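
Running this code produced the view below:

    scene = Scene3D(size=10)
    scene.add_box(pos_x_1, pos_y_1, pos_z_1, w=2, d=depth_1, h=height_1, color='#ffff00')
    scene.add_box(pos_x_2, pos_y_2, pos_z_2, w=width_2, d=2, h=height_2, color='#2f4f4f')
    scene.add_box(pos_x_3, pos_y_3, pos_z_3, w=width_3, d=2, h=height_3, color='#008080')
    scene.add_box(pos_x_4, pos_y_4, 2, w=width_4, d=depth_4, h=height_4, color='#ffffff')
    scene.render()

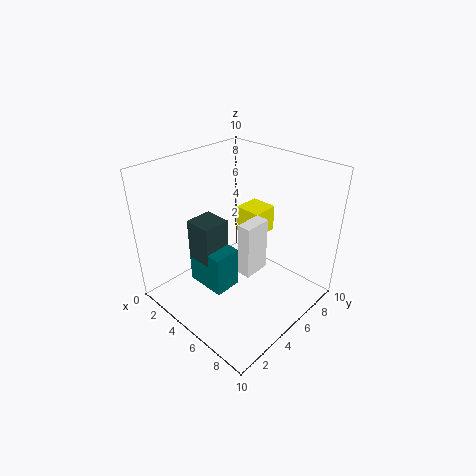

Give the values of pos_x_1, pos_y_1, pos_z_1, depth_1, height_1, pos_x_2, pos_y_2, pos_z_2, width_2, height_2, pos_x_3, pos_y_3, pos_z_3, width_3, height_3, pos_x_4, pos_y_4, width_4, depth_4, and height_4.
pos_x_1 = 3, pos_y_1 = 7, pos_z_1 = 4, depth_1 = 2, height_1 = 2, pos_x_2 = 2, pos_y_2 = 3, pos_z_2 = 3, width_2 = 2, height_2 = 3, pos_x_3 = 2, pos_y_3 = 3, pos_z_3 = 1, width_3 = 3, height_3 = 3, pos_x_4 = 5, pos_y_4 = 5, width_4 = 1, depth_4 = 2, height_4 = 4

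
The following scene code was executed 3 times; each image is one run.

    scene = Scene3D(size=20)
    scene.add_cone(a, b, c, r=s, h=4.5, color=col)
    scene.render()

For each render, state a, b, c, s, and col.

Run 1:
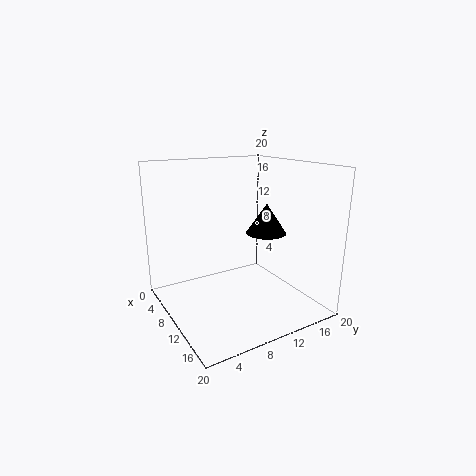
a = 9; b = 15.5; c = 9.5; s = 3; col = 'black'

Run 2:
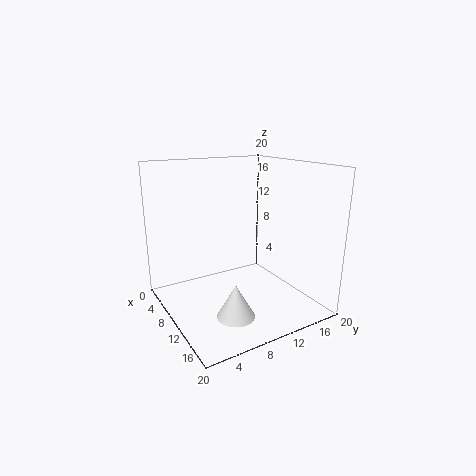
a = 14.5; b = 7; c = 1; s = 2.5; col = 'white'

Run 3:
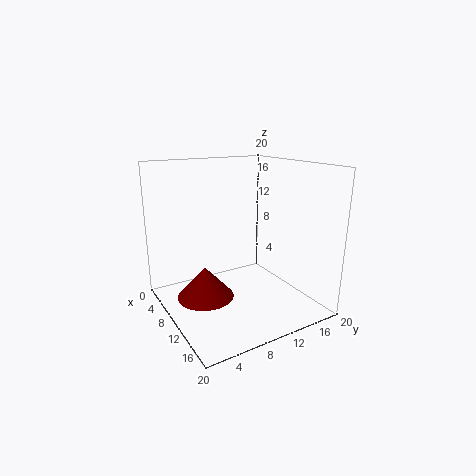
a = 8.5; b = 5.5; c = 1.5; s = 4; col = 'maroon'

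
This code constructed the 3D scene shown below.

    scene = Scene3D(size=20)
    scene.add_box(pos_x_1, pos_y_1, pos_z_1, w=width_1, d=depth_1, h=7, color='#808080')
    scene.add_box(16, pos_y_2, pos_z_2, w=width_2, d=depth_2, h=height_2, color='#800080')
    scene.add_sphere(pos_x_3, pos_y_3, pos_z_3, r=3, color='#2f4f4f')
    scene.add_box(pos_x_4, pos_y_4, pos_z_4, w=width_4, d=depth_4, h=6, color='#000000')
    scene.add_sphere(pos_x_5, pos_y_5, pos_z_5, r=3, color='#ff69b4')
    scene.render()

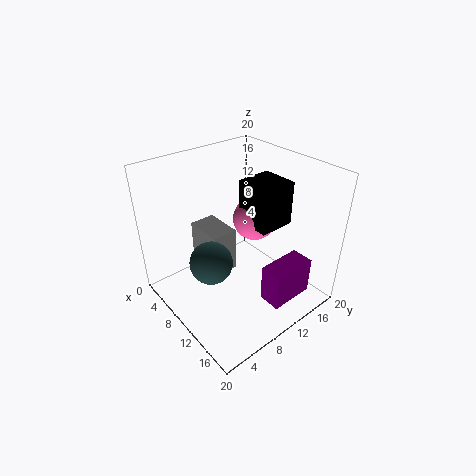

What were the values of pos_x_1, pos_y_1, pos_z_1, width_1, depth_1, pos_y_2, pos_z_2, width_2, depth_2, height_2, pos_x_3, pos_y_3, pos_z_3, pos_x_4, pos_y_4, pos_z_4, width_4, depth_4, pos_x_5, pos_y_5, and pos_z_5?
pos_x_1 = 1; pos_y_1 = 8; pos_z_1 = 2; width_1 = 6; depth_1 = 4; pos_y_2 = 9; pos_z_2 = 4; width_2 = 3; depth_2 = 6; height_2 = 5; pos_x_3 = 9; pos_y_3 = 6; pos_z_3 = 7; pos_x_4 = 9; pos_y_4 = 11; pos_z_4 = 12; width_4 = 5; depth_4 = 5; pos_x_5 = 10; pos_y_5 = 13; pos_z_5 = 12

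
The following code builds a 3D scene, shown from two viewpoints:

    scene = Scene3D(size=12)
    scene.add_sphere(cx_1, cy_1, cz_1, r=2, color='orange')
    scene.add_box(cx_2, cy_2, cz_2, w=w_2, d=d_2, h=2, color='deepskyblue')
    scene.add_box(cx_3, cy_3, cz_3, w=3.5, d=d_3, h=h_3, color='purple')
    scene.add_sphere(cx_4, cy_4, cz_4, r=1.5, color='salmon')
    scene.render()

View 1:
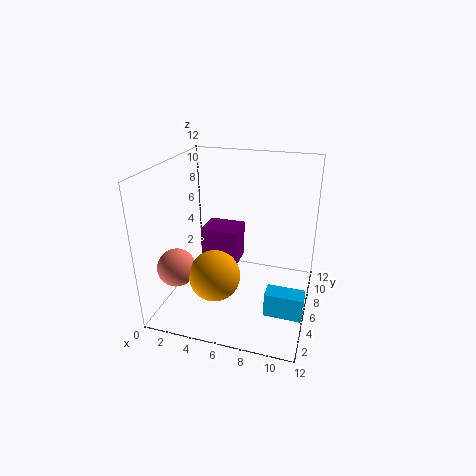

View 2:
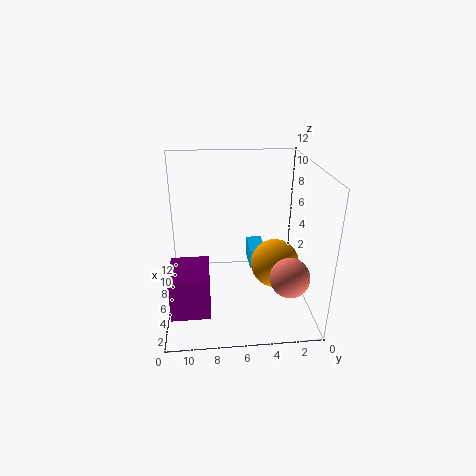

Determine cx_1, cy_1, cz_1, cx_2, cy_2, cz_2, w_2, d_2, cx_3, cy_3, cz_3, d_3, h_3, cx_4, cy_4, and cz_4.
cx_1 = 5
cy_1 = 3
cz_1 = 4
cx_2 = 9
cy_2 = 3
cz_2 = 1
w_2 = 3
d_2 = 1.5
cx_3 = 1.5
cy_3 = 8.5
cz_3 = 1.5
d_3 = 3
h_3 = 3.5
cx_4 = 2
cy_4 = 2.5
cz_4 = 4.5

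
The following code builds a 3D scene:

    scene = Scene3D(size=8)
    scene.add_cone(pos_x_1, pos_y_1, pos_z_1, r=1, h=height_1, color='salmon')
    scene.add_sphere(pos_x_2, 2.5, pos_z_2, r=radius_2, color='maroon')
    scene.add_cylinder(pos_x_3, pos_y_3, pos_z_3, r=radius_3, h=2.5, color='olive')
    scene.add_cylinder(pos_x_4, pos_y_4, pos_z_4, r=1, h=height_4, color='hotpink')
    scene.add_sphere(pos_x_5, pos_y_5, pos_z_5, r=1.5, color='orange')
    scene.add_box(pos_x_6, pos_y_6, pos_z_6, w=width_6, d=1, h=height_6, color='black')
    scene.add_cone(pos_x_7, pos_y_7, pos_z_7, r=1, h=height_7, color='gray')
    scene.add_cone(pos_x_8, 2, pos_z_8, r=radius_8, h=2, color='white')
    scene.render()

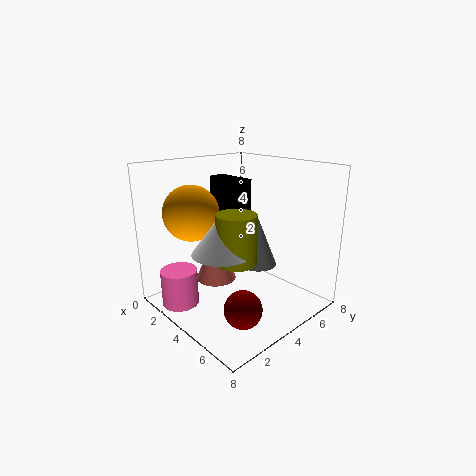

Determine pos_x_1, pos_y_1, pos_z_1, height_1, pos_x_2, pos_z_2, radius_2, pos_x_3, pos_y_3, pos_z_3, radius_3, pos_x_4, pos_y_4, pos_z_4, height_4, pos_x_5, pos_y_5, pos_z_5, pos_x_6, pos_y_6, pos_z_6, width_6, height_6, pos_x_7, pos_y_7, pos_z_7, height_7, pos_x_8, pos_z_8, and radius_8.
pos_x_1 = 4.5; pos_y_1 = 2; pos_z_1 = 2.5; height_1 = 2.5; pos_x_2 = 6; pos_z_2 = 1; radius_2 = 1; pos_x_3 = 5.5; pos_y_3 = 2.5; pos_z_3 = 3.5; radius_3 = 1; pos_x_4 = 2.5; pos_y_4 = 1; pos_z_4 = 0.5; height_4 = 2; pos_x_5 = 2.5; pos_y_5 = 2; pos_z_5 = 5.5; pos_x_6 = 1; pos_y_6 = 4.5; pos_z_6 = 5; width_6 = 2.5; height_6 = 2; pos_x_7 = 5.5; pos_y_7 = 4; pos_z_7 = 3; height_7 = 2.5; pos_x_8 = 5; pos_z_8 = 4; radius_8 = 1.5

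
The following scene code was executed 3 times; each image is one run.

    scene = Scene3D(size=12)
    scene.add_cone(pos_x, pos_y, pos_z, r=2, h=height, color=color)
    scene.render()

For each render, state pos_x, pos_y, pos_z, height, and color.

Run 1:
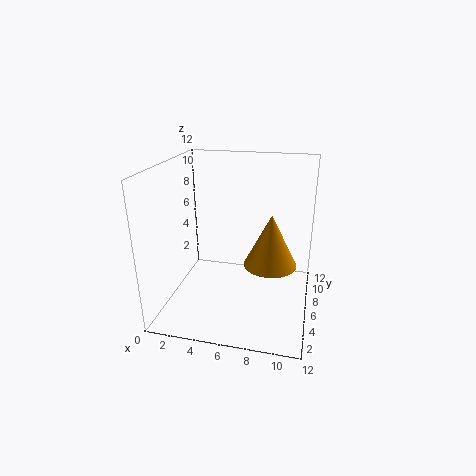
pos_x = 9, pos_y = 4, pos_z = 5, height = 4, color = 'orange'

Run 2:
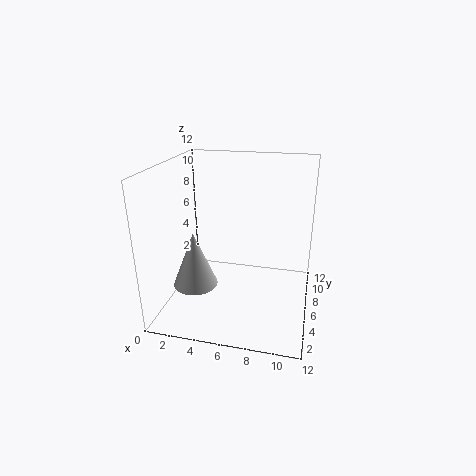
pos_x = 2, pos_y = 6, pos_z = 1, height = 5, color = 'lightgray'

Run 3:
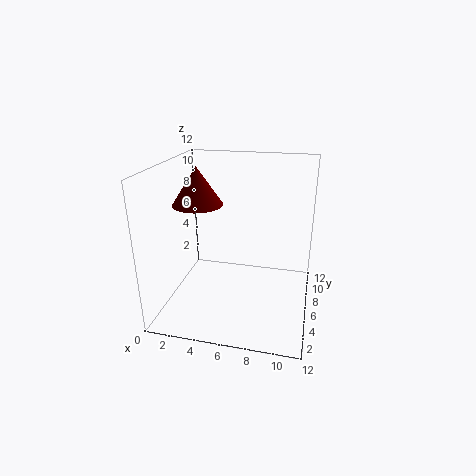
pos_x = 3, pos_y = 5, pos_z = 9, height = 3, color = 'maroon'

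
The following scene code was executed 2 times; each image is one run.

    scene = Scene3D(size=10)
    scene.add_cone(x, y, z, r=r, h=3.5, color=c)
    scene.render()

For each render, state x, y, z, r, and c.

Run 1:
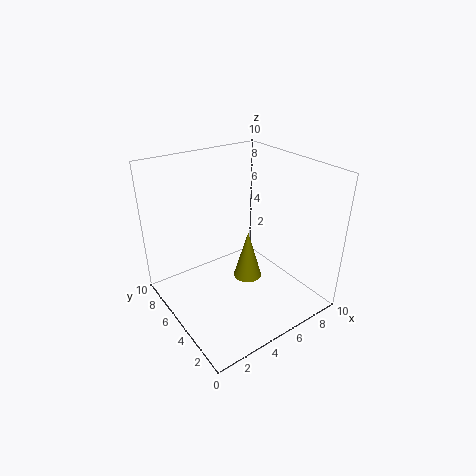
x = 5.5
y = 4.5
z = 2
r = 1
c = 'olive'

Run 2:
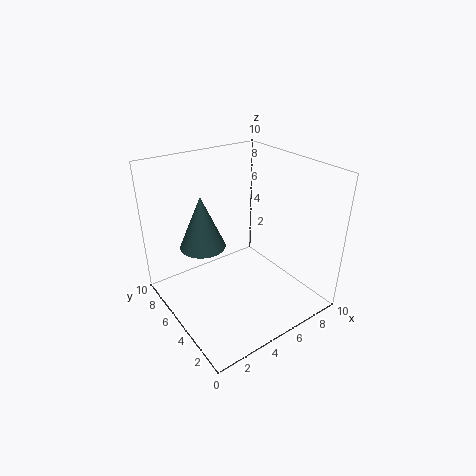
x = 2.5
y = 5.5
z = 5
r = 1.5
c = 'darkslategray'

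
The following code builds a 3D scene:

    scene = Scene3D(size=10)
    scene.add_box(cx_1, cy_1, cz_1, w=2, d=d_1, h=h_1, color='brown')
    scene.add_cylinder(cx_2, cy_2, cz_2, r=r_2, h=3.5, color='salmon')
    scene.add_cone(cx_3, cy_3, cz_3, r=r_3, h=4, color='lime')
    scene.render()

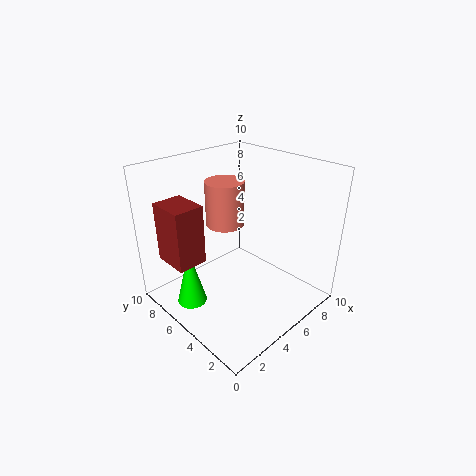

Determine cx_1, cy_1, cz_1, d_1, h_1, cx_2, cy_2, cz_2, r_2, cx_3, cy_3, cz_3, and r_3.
cx_1 = 0.5
cy_1 = 5.5
cz_1 = 4
d_1 = 2.5
h_1 = 4
cx_2 = 6.5
cy_2 = 8
cz_2 = 4.5
r_2 = 1.5
cx_3 = 1.5
cy_3 = 6
cz_3 = 1
r_3 = 1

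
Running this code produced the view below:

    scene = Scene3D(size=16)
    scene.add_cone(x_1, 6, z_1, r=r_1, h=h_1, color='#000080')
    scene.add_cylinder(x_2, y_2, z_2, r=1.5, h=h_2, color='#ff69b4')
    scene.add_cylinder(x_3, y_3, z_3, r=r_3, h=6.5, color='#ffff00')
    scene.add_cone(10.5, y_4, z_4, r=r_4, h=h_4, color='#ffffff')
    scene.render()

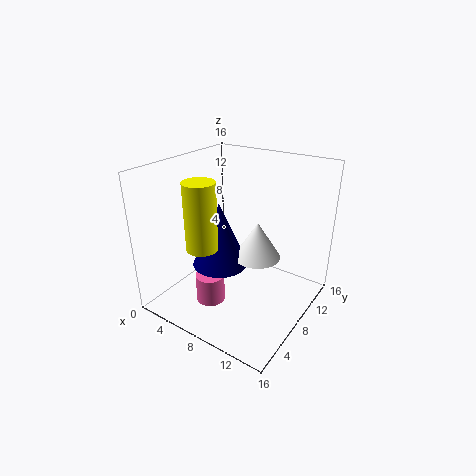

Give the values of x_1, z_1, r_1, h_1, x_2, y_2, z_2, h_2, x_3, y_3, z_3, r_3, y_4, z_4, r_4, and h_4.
x_1 = 7
z_1 = 5.5
r_1 = 3
h_1 = 7
x_2 = 7.5
y_2 = 3.5
z_2 = 2.5
h_2 = 3
x_3 = 8
y_3 = 2
z_3 = 9.5
r_3 = 1.5
y_4 = 8
z_4 = 6.5
r_4 = 2.5
h_4 = 4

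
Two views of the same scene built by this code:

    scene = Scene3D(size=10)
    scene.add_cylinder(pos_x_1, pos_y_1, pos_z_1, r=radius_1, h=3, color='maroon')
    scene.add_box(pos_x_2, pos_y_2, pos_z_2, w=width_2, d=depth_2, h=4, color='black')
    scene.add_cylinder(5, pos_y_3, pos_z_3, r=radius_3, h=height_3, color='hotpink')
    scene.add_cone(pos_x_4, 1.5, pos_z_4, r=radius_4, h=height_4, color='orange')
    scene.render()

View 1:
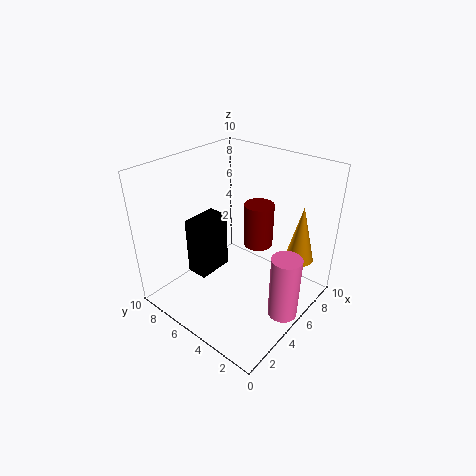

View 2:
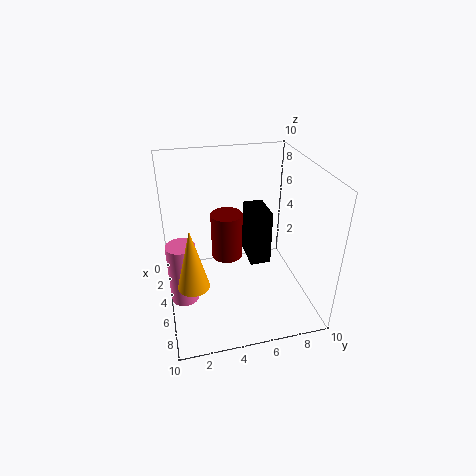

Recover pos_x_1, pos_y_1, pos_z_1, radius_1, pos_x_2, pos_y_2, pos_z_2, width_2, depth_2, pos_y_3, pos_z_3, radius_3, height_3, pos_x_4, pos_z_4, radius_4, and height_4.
pos_x_1 = 6; pos_y_1 = 4; pos_z_1 = 4.5; radius_1 = 1; pos_x_2 = 2.5; pos_y_2 = 6; pos_z_2 = 2.5; width_2 = 2.5; depth_2 = 1.5; pos_y_3 = 1; pos_z_3 = 0.5; radius_3 = 1; height_3 = 4.5; pos_x_4 = 7.5; pos_z_4 = 3.5; radius_4 = 1; height_4 = 4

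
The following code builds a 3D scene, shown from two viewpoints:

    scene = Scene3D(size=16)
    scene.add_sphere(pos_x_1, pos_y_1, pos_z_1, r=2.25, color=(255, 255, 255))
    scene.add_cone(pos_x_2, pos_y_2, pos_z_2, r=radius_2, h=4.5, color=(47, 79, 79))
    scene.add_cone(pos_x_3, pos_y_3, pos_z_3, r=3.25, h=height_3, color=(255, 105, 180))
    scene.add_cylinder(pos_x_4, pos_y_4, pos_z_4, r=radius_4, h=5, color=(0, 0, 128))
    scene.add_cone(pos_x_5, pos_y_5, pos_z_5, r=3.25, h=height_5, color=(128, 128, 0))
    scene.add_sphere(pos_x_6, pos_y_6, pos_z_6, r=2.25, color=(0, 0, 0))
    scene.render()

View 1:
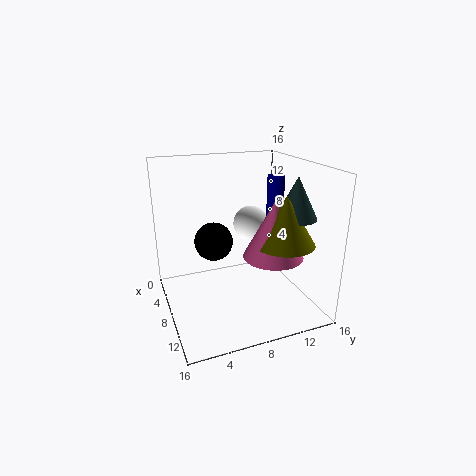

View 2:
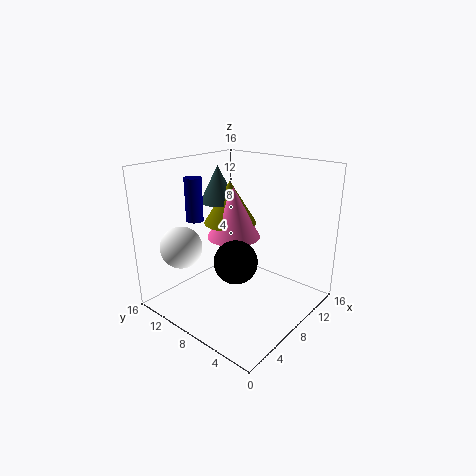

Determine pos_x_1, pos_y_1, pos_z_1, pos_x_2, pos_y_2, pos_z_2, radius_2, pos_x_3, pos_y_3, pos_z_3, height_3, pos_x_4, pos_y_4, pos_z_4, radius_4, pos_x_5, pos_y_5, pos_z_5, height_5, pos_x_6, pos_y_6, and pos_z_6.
pos_x_1 = 3, pos_y_1 = 11.75, pos_z_1 = 7.5, pos_x_2 = 10.75, pos_y_2 = 13.5, pos_z_2 = 10.5, radius_2 = 2.25, pos_x_3 = 10.75, pos_y_3 = 11, pos_z_3 = 6.5, height_3 = 6.25, pos_x_4 = 6.5, pos_y_4 = 13.25, pos_z_4 = 9.25, radius_4 = 1, pos_x_5 = 11.25, pos_y_5 = 12, pos_z_5 = 8, height_5 = 5.25, pos_x_6 = 5.25, pos_y_6 = 6, pos_z_6 = 6.75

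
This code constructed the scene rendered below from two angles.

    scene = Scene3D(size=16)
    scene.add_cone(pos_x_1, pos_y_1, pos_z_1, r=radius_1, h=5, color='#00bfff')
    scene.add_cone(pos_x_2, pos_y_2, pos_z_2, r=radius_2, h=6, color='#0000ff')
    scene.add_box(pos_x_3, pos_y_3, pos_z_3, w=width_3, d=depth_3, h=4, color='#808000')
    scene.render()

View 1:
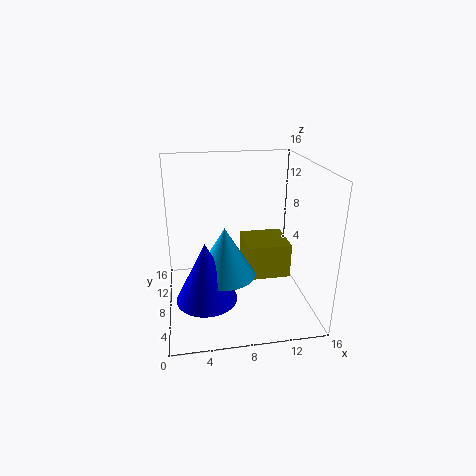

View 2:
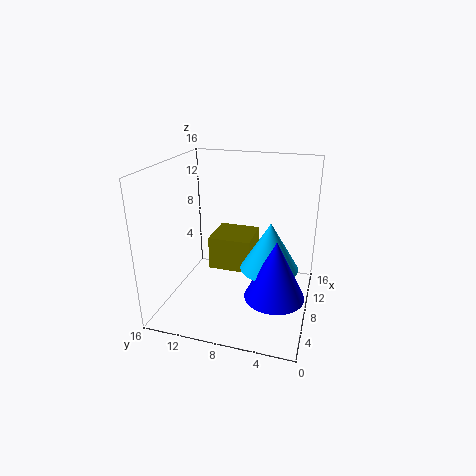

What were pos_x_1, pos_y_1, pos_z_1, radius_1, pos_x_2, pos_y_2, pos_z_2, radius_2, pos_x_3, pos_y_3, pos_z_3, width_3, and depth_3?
pos_x_1 = 6; pos_y_1 = 4; pos_z_1 = 6; radius_1 = 3; pos_x_2 = 4; pos_y_2 = 3; pos_z_2 = 4; radius_2 = 3; pos_x_3 = 9; pos_y_3 = 7; pos_z_3 = 3; width_3 = 5; depth_3 = 5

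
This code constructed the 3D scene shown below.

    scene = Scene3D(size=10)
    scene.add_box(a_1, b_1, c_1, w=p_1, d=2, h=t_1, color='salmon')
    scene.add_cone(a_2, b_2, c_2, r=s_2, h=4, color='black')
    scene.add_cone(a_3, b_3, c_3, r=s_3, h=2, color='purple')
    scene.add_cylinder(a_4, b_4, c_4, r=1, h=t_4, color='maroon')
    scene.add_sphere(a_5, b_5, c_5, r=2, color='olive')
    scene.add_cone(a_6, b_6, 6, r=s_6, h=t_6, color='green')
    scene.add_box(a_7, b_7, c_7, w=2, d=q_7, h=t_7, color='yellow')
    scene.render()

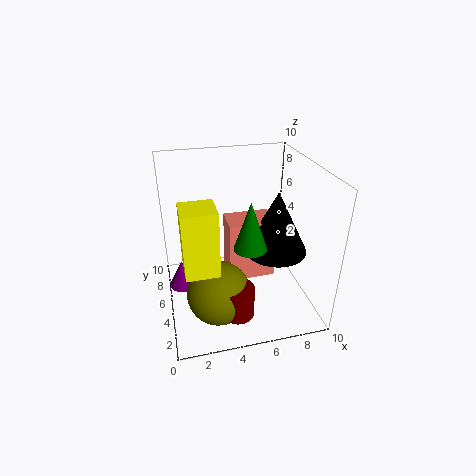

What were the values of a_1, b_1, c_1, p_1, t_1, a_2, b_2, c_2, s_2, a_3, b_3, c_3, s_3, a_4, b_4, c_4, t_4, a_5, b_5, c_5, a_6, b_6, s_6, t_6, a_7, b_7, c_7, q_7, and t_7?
a_1 = 4, b_1 = 3, c_1 = 3, p_1 = 3, t_1 = 4, a_2 = 7, b_2 = 3, c_2 = 5, s_2 = 2, a_3 = 1, b_3 = 6, c_3 = 1, s_3 = 1, a_4 = 4, b_4 = 1, c_4 = 2, t_4 = 2, a_5 = 3, b_5 = 2, c_5 = 3, a_6 = 5, b_6 = 2, s_6 = 1, t_6 = 3, a_7 = 1, b_7 = 1, c_7 = 5, q_7 = 2, t_7 = 4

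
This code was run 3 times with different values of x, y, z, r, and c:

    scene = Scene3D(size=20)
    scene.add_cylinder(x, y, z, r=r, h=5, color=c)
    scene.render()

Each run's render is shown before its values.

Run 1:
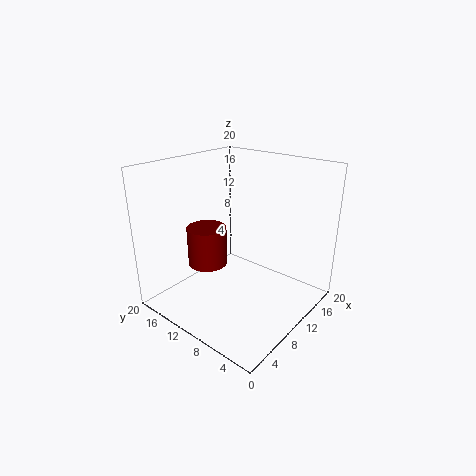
x = 5; y = 11; z = 8; r = 2.5; c = 'maroon'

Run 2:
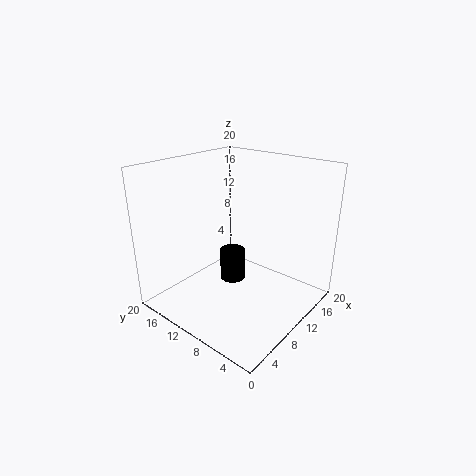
x = 13.5; y = 14; z = 0.5; r = 2; c = 'black'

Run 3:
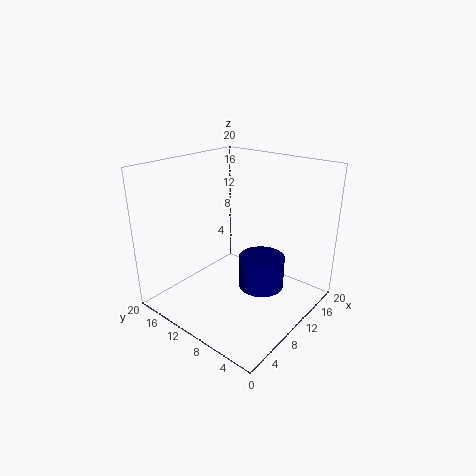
x = 14.5; y = 9; z = 0.5; r = 3.5; c = 'navy'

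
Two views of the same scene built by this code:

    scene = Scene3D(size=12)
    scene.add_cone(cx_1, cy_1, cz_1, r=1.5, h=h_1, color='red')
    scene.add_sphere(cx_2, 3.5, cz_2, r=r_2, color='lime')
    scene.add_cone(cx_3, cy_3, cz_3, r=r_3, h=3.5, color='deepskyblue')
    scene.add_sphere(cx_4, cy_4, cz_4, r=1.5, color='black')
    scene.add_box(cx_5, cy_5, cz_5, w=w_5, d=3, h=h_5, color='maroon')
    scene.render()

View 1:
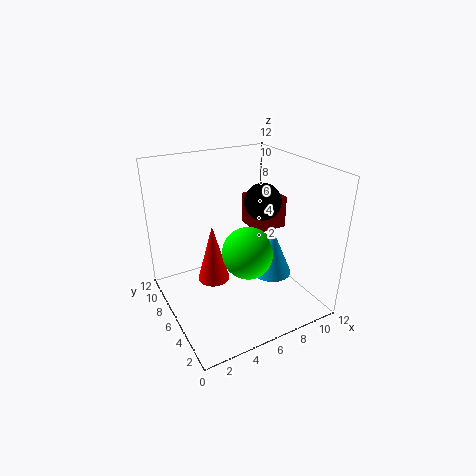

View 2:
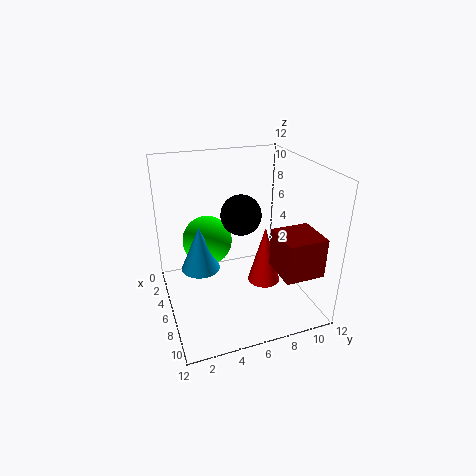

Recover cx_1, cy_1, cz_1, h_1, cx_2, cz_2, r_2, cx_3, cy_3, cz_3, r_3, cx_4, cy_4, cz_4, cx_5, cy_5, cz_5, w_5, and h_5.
cx_1 = 5; cy_1 = 9; cz_1 = 0.5; h_1 = 5.5; cx_2 = 5.5; cz_2 = 6; r_2 = 2; cx_3 = 7; cy_3 = 2.5; cz_3 = 4.5; r_3 = 1.5; cx_4 = 8; cy_4 = 5.5; cz_4 = 9; cx_5 = 9; cy_5 = 7.5; cz_5 = 5; w_5 = 3; h_5 = 3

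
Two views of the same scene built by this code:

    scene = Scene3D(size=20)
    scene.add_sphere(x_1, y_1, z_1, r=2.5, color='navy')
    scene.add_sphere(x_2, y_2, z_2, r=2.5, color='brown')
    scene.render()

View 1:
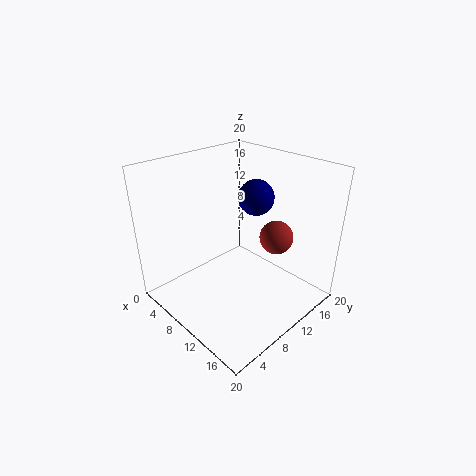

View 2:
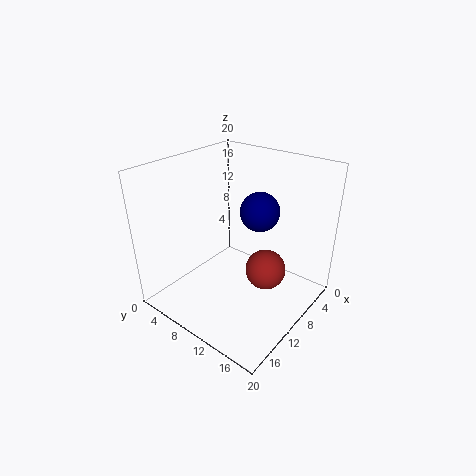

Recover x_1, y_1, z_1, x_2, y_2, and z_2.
x_1 = 10; y_1 = 13.5; z_1 = 15; x_2 = 12; y_2 = 16; z_2 = 8.5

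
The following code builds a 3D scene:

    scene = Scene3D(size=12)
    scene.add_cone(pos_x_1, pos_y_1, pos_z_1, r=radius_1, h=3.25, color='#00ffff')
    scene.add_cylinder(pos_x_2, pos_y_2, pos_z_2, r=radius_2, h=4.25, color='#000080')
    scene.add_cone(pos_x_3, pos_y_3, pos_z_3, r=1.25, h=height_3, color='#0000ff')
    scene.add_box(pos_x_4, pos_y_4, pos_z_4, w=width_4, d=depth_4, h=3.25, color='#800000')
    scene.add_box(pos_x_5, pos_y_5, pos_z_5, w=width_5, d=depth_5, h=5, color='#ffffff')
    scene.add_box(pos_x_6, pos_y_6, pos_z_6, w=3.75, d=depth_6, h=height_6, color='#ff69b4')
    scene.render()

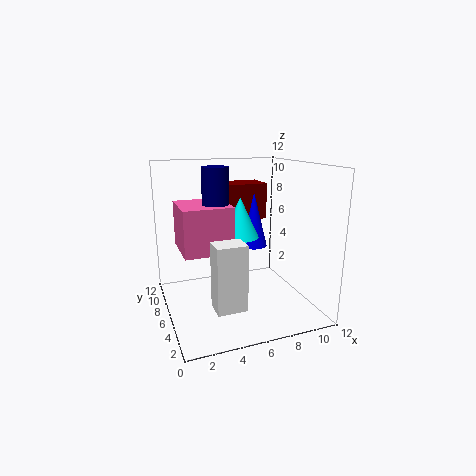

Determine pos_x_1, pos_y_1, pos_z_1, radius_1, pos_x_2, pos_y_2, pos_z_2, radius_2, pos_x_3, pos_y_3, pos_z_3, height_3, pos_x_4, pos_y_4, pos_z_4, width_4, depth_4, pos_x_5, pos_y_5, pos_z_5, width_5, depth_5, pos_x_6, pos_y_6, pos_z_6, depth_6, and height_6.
pos_x_1 = 6; pos_y_1 = 5.5; pos_z_1 = 6.25; radius_1 = 1.5; pos_x_2 = 3.75; pos_y_2 = 4.75; pos_z_2 = 7.75; radius_2 = 1; pos_x_3 = 8.5; pos_y_3 = 8.5; pos_z_3 = 4.25; height_3 = 5; pos_x_4 = 6; pos_y_4 = 8.5; pos_z_4 = 6.75; width_4 = 3.75; depth_4 = 2.75; pos_x_5 = 2.75; pos_y_5 = 1.25; pos_z_5 = 2; width_5 = 2.25; depth_5 = 1.75; pos_x_6 = 1; pos_y_6 = 3.25; pos_z_6 = 5.75; depth_6 = 4; height_6 = 3.5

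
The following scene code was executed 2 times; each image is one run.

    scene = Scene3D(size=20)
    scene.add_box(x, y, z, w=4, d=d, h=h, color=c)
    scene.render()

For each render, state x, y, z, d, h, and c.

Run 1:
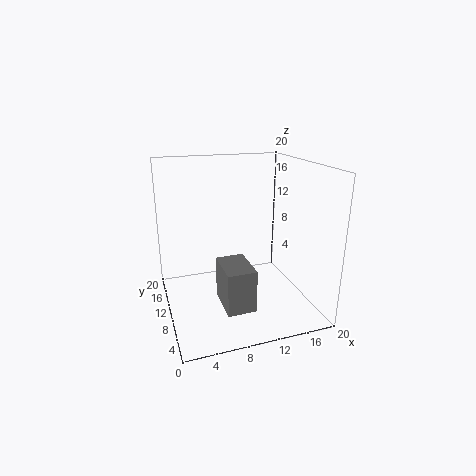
x = 7, y = 5, z = 1, d = 6, h = 6, c = 'gray'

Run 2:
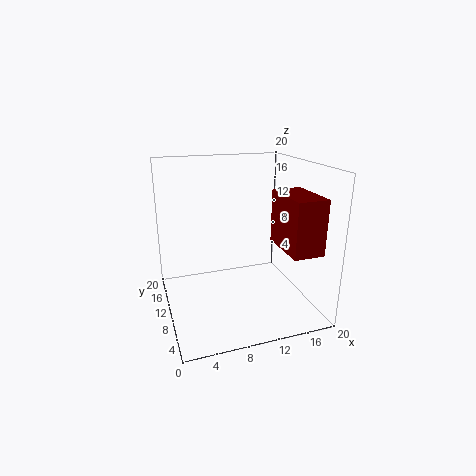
x = 14, y = 1, z = 10, d = 7, h = 7, c = 'maroon'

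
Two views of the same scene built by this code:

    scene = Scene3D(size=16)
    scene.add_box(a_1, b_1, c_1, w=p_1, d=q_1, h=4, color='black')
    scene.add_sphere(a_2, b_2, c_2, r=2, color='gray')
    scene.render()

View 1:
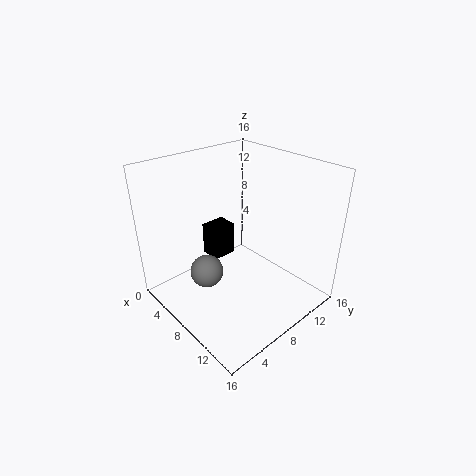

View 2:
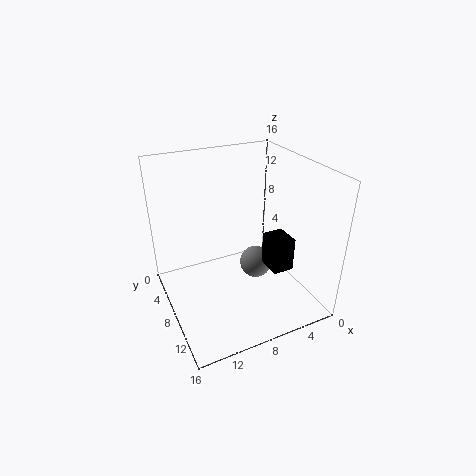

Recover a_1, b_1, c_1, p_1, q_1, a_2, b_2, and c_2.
a_1 = 2; b_1 = 7.5; c_1 = 3.5; p_1 = 2.5; q_1 = 3; a_2 = 4.5; b_2 = 6; c_2 = 2.5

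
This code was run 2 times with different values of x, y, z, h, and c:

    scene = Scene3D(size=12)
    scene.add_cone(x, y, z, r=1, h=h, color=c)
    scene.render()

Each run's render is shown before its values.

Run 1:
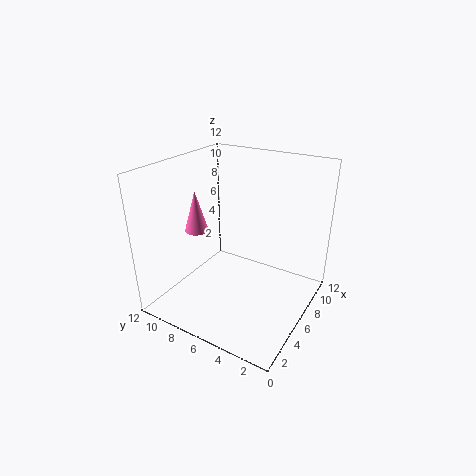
x = 5
y = 9.5
z = 6.25
h = 3.5
c = 'hotpink'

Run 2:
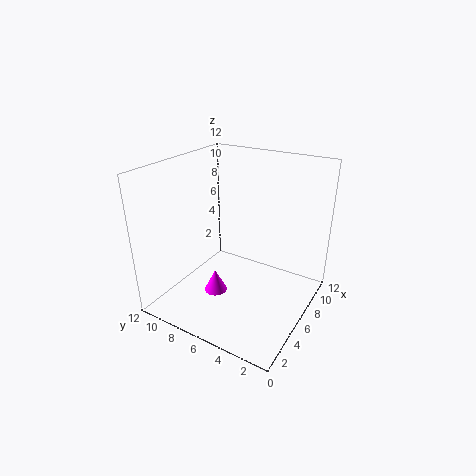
x = 5
y = 7.75
z = 0.75
h = 2
c = 'magenta'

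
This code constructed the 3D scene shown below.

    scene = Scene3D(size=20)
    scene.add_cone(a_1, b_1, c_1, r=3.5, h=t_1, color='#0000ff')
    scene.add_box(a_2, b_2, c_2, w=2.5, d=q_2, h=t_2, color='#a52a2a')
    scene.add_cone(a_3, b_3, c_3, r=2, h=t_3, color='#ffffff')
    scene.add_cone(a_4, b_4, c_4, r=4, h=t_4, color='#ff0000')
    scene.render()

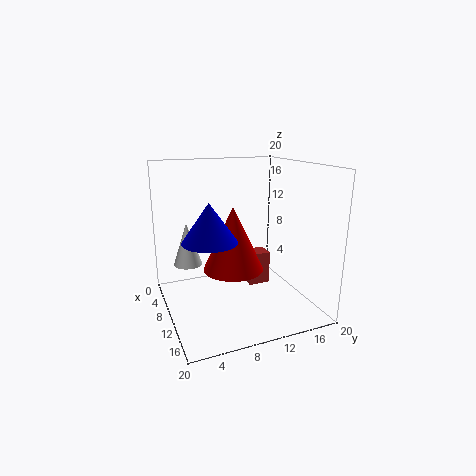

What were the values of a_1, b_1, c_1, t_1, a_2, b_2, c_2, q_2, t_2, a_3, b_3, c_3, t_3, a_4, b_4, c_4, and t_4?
a_1 = 13; b_1 = 5; c_1 = 11; t_1 = 5; a_2 = 9.5; b_2 = 11; c_2 = 3.5; q_2 = 3; t_2 = 4.5; a_3 = 7; b_3 = 3.5; c_3 = 6; t_3 = 6; a_4 = 12; b_4 = 8.5; c_4 = 6.5; t_4 = 8.5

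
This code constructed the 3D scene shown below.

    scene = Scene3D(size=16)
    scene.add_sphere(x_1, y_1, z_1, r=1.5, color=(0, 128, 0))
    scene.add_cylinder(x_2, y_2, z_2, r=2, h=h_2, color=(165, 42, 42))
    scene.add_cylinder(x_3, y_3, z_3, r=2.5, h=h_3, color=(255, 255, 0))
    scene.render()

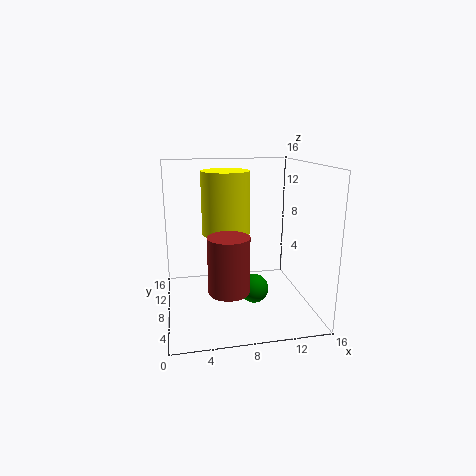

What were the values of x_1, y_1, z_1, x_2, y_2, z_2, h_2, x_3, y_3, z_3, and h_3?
x_1 = 9
y_1 = 4.5
z_1 = 3.5
x_2 = 6
y_2 = 2.5
z_2 = 4.5
h_2 = 5.5
x_3 = 6.5
y_3 = 7
z_3 = 9
h_3 = 6.5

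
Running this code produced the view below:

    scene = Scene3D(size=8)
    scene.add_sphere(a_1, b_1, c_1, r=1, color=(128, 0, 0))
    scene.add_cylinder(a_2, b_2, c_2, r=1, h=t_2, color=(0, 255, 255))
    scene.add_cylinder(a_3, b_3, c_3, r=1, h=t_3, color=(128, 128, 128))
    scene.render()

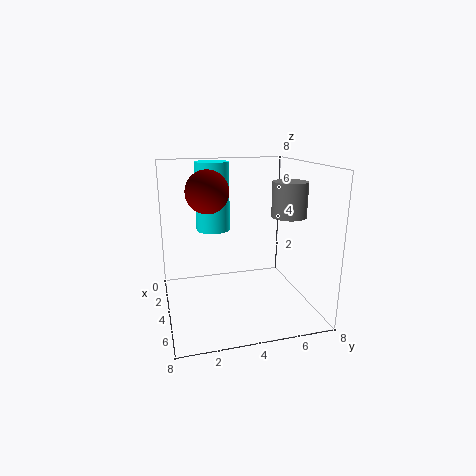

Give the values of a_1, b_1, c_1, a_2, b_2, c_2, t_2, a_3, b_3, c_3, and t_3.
a_1 = 6; b_1 = 2; c_1 = 7; a_2 = 2; b_2 = 3; c_2 = 4; t_2 = 4; a_3 = 4; b_3 = 7; c_3 = 5; t_3 = 2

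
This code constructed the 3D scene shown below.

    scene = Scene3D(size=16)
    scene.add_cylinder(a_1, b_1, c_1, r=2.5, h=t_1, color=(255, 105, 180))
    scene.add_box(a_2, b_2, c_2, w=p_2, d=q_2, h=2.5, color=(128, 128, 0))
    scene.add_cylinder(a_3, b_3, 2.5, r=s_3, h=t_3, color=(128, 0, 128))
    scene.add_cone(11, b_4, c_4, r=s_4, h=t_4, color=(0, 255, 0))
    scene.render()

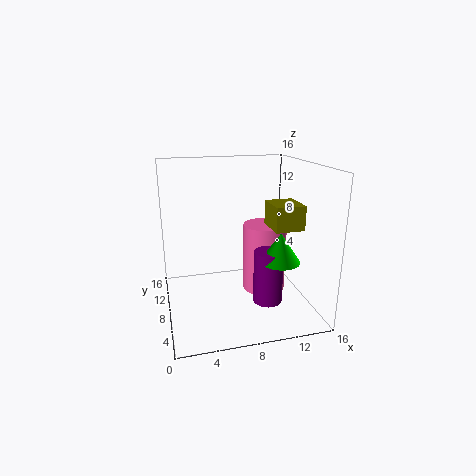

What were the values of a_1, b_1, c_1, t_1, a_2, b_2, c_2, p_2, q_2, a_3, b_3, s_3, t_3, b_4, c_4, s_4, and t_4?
a_1 = 11.5; b_1 = 9; c_1 = 1; t_1 = 8; a_2 = 10.5; b_2 = 3; c_2 = 10; p_2 = 3; q_2 = 3.5; a_3 = 10; b_3 = 3.5; s_3 = 1.5; t_3 = 5.5; b_4 = 3; c_4 = 7; s_4 = 2; t_4 = 3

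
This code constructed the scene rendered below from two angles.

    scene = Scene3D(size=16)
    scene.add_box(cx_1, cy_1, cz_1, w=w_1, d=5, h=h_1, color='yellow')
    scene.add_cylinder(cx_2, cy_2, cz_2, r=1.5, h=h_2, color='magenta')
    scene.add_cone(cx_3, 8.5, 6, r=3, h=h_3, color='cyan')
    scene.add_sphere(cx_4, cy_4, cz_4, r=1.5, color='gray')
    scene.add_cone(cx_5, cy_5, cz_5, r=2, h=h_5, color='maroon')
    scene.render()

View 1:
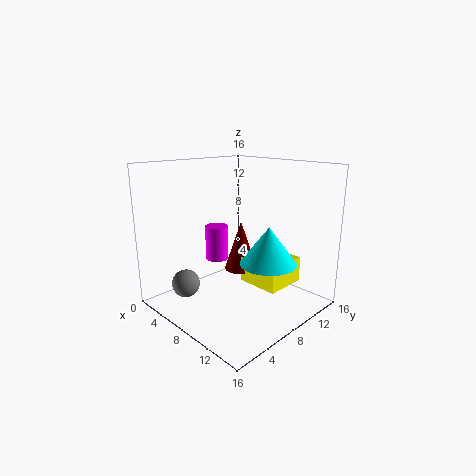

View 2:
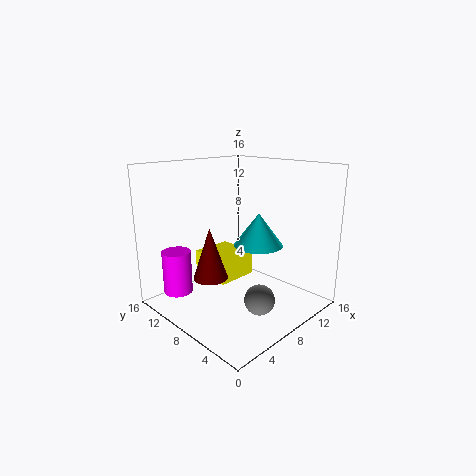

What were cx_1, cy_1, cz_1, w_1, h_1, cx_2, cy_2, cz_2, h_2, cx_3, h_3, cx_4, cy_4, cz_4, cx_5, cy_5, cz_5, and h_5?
cx_1 = 7; cy_1 = 9.5; cz_1 = 2; w_1 = 5; h_1 = 3; cx_2 = 1.5; cy_2 = 10.5; cz_2 = 3; h_2 = 4.5; cx_3 = 12; h_3 = 4; cx_4 = 5.5; cy_4 = 2.5; cz_4 = 3.5; cx_5 = 6; cy_5 = 10.5; cz_5 = 3; h_5 = 6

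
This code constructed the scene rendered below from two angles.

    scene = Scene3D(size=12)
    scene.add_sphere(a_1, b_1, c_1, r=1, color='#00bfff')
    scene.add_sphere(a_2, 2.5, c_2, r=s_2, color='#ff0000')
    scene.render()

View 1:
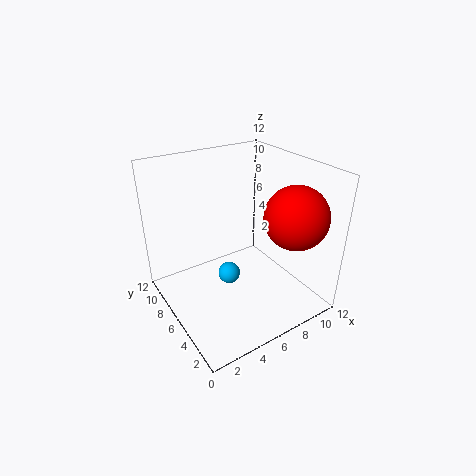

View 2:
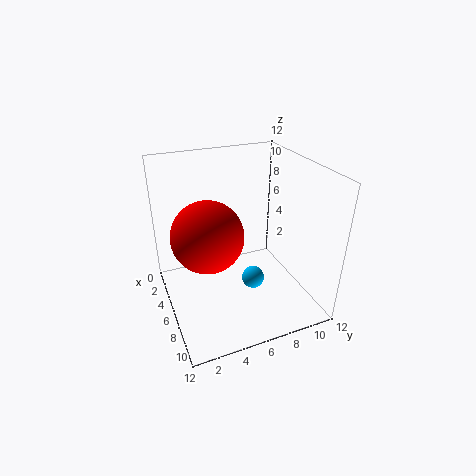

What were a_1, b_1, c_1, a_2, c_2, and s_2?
a_1 = 6; b_1 = 7.5; c_1 = 1.5; a_2 = 9; c_2 = 8.5; s_2 = 2.5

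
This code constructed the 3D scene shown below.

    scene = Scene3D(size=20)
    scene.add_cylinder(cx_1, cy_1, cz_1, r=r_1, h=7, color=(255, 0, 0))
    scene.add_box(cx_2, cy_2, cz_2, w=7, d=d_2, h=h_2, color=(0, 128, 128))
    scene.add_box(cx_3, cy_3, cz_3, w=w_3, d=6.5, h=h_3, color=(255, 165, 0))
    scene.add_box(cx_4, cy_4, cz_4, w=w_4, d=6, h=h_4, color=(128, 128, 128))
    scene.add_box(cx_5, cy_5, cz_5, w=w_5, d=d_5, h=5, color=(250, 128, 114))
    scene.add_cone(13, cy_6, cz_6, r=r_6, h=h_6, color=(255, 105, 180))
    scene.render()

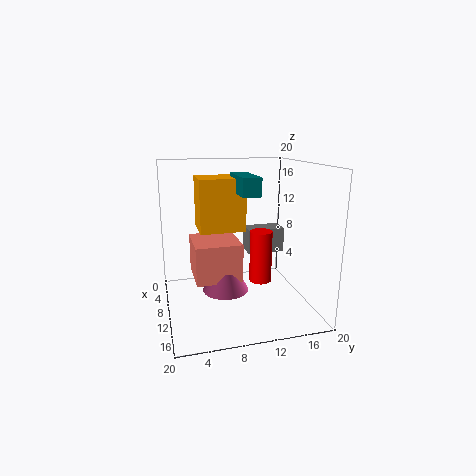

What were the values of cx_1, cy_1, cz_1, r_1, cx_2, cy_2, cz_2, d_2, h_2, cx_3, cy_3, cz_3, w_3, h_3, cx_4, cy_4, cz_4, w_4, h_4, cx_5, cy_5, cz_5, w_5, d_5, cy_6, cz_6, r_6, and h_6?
cx_1 = 12.5; cy_1 = 12.5; cz_1 = 4.5; r_1 = 1.5; cx_2 = 5.5; cy_2 = 10; cz_2 = 16; d_2 = 2.5; h_2 = 2.5; cx_3 = 3.5; cy_3 = 5; cz_3 = 10.5; w_3 = 5.5; h_3 = 7.5; cx_4 = 0.5; cy_4 = 13.5; cz_4 = 5; w_4 = 3.5; h_4 = 4; cx_5 = 8; cy_5 = 3.5; cz_5 = 5.5; w_5 = 6.5; d_5 = 6; cy_6 = 7.5; cz_6 = 4; r_6 = 3; h_6 = 5.5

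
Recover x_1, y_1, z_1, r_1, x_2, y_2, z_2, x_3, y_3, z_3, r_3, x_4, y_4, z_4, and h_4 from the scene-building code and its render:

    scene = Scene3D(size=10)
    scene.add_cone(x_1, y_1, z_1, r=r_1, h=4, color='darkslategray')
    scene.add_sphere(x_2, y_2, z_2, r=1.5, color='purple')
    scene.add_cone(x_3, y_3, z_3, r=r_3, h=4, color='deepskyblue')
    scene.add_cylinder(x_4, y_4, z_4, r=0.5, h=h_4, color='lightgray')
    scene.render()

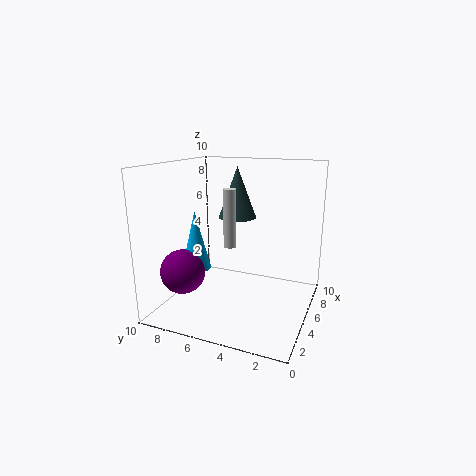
x_1 = 8.5
y_1 = 6.5
z_1 = 5.5
r_1 = 1.5
x_2 = 2.5
y_2 = 8
z_2 = 3
x_3 = 3.5
y_3 = 7.5
z_3 = 3
r_3 = 1
x_4 = 7
y_4 = 6.5
z_4 = 3.5
h_4 = 4.5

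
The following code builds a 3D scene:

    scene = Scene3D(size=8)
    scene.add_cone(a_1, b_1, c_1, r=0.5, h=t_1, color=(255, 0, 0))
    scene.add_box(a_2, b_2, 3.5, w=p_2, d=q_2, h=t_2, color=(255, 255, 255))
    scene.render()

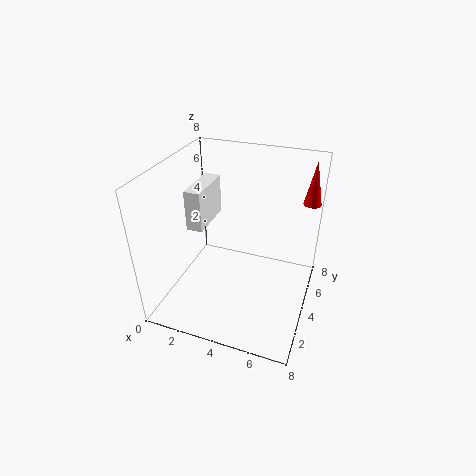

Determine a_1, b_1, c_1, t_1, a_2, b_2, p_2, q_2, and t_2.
a_1 = 7.5
b_1 = 6.5
c_1 = 5.5
t_1 = 2.5
a_2 = 0.5
b_2 = 4.5
p_2 = 1
q_2 = 3
t_2 = 2.5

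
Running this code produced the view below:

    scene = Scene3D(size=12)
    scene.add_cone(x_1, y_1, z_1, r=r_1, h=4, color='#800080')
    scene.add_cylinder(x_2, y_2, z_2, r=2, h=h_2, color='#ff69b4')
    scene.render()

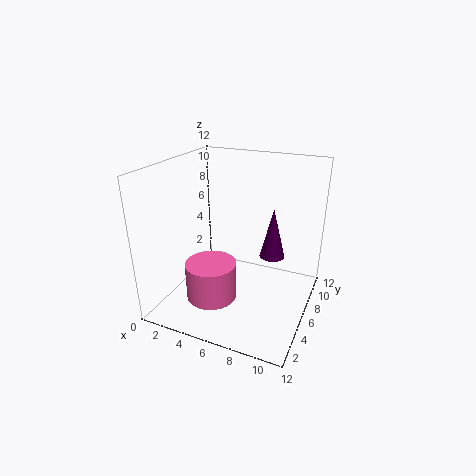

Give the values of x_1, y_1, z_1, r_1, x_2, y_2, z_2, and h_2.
x_1 = 9; y_1 = 6; z_1 = 5; r_1 = 1; x_2 = 5; y_2 = 3; z_2 = 2; h_2 = 3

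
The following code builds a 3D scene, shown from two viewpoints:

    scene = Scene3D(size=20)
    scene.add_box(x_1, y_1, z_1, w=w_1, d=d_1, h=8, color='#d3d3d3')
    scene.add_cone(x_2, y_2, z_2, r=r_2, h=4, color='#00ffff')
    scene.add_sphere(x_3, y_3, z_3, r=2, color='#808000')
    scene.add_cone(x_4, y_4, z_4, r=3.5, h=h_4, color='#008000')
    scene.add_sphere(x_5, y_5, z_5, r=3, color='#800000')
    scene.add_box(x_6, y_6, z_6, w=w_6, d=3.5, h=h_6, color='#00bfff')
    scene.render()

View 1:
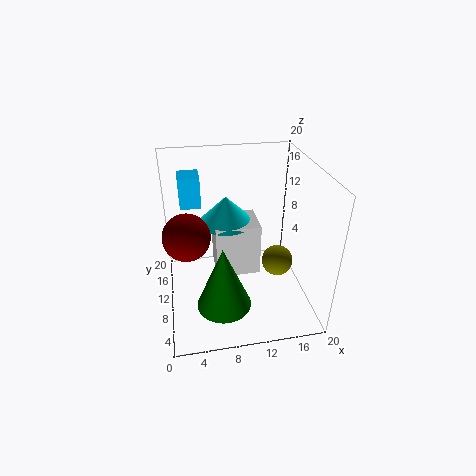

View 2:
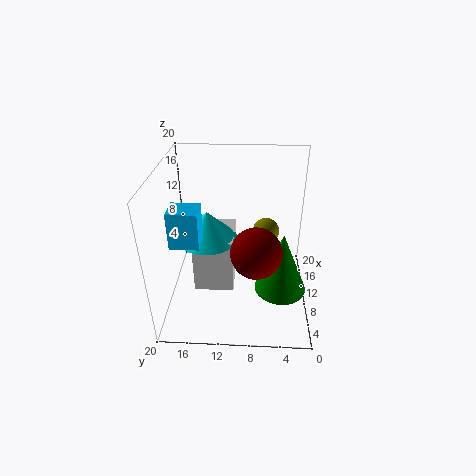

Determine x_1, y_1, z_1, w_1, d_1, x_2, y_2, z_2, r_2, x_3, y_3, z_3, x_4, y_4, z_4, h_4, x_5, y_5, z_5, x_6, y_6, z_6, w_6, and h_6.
x_1 = 7, y_1 = 10.5, z_1 = 3, w_1 = 6.5, d_1 = 5.5, x_2 = 9, y_2 = 14, z_2 = 10.5, r_2 = 4, x_3 = 14.5, y_3 = 6, z_3 = 8.5, x_4 = 7, y_4 = 4, z_4 = 4, h_4 = 8.5, x_5 = 3, y_5 = 7.5, z_5 = 12.5, x_6 = 2.5, y_6 = 14, z_6 = 13, w_6 = 3, h_6 = 4.5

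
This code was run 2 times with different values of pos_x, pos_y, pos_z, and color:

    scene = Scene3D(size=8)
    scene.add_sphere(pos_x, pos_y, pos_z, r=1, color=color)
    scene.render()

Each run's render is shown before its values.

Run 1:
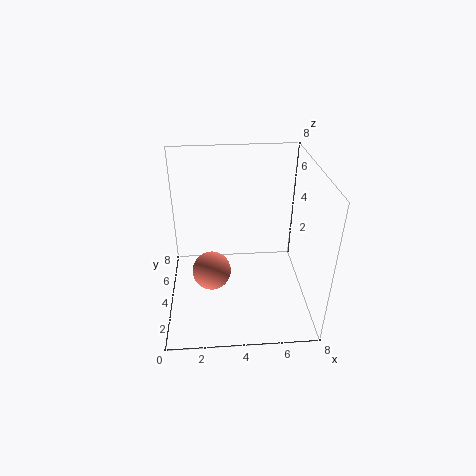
pos_x = 2.5, pos_y = 2.5, pos_z = 3, color = 'salmon'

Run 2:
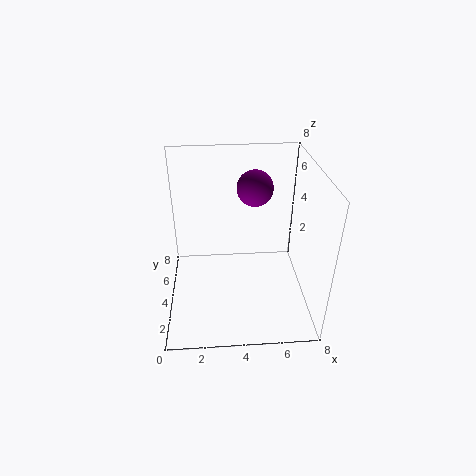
pos_x = 5, pos_y = 5, pos_z = 6.5, color = 'purple'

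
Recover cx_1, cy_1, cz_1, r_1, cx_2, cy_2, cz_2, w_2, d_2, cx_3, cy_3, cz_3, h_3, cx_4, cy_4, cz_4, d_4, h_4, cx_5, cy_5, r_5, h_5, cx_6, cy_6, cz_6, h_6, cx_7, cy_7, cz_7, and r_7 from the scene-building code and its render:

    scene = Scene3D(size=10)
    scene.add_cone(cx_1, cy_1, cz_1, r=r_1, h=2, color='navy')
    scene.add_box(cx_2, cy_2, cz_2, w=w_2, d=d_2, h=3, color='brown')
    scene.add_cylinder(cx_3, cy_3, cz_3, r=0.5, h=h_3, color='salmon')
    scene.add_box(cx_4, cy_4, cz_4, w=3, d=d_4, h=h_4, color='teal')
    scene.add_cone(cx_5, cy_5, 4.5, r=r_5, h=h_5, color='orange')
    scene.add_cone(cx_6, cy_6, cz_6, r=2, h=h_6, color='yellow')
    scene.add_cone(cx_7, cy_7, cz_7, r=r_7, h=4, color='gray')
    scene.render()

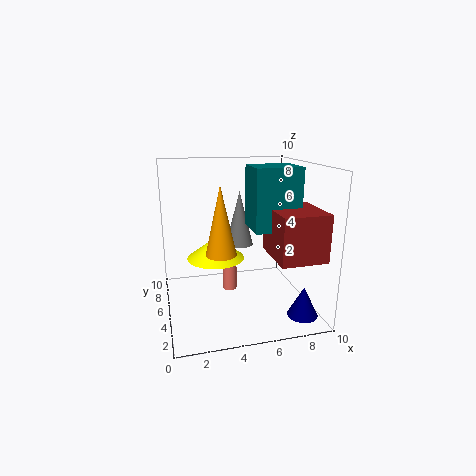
cx_1 = 8.5
cy_1 = 1.5
cz_1 = 0.5
r_1 = 1
cx_2 = 6.5
cy_2 = 0.5
cz_2 = 4.5
w_2 = 3
d_2 = 3.5
cx_3 = 4.5
cy_3 = 5.5
cz_3 = 1
h_3 = 2
cx_4 = 5.5
cy_4 = 2.5
cz_4 = 6
d_4 = 2.5
h_4 = 4
cx_5 = 3.5
cy_5 = 3.5
r_5 = 1
h_5 = 4.5
cx_6 = 3.5
cy_6 = 5.5
cz_6 = 3.5
h_6 = 1.5
cx_7 = 5.5
cy_7 = 6.5
cz_7 = 4
r_7 = 1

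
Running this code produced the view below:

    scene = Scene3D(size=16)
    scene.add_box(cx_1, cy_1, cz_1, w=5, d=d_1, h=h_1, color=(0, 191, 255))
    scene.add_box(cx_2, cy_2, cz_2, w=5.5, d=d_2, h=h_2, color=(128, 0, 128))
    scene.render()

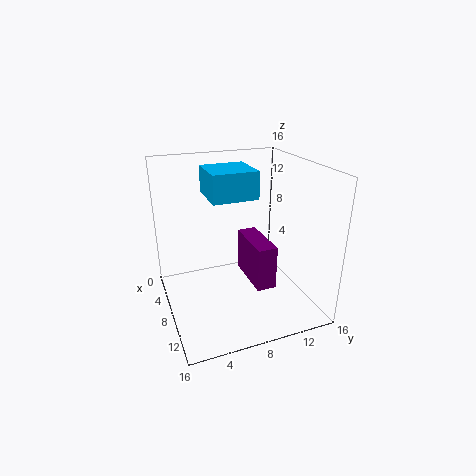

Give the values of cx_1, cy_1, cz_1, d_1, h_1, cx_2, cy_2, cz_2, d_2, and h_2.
cx_1 = 4; cy_1 = 5; cz_1 = 12.5; d_1 = 5; h_1 = 3; cx_2 = 8; cy_2 = 8; cz_2 = 4.5; d_2 = 2; h_2 = 4.5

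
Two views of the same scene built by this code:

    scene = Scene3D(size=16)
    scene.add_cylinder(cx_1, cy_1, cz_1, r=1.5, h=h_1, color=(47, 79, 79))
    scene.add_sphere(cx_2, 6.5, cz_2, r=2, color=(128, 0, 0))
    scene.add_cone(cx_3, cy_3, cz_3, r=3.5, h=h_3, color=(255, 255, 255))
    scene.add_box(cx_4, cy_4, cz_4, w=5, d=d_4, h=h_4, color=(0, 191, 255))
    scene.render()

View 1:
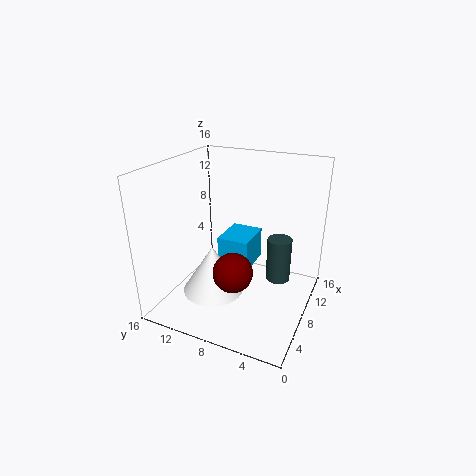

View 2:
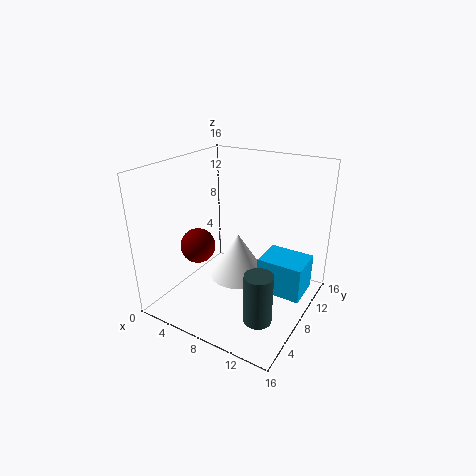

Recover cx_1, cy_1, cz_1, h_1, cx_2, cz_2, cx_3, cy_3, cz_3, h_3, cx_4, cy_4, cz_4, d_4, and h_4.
cx_1 = 12.5
cy_1 = 4.5
cz_1 = 1
h_1 = 5.5
cx_2 = 3.5
cz_2 = 6.5
cx_3 = 6.5
cy_3 = 10.5
cz_3 = 1.5
h_3 = 5.5
cx_4 = 10.5
cy_4 = 8
cz_4 = 2
d_4 = 4
h_4 = 4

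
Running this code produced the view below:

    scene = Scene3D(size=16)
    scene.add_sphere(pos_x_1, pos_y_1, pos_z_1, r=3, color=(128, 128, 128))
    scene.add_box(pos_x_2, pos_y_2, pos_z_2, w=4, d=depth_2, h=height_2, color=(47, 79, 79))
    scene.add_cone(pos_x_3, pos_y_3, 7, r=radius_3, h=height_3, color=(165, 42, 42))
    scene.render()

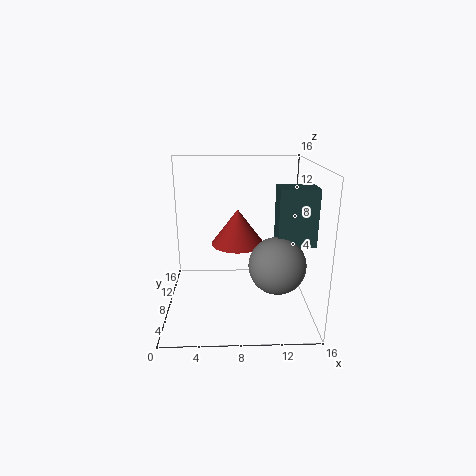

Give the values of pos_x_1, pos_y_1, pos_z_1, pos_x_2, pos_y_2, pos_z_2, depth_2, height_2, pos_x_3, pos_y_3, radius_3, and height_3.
pos_x_1 = 12, pos_y_1 = 5, pos_z_1 = 6, pos_x_2 = 12, pos_y_2 = 5, pos_z_2 = 8, depth_2 = 3, height_2 = 6, pos_x_3 = 8, pos_y_3 = 9, radius_3 = 3, height_3 = 4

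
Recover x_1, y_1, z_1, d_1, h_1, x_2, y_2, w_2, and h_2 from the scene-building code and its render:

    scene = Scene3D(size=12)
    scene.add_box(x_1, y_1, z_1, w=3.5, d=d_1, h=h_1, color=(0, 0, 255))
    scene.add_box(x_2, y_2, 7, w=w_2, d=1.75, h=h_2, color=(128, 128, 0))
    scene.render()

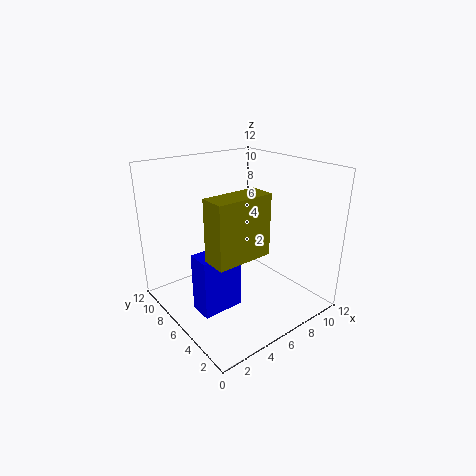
x_1 = 2
y_1 = 5
z_1 = 0.25
d_1 = 2
h_1 = 5
x_2 = 0.75
y_2 = 1
w_2 = 4
h_2 = 4.25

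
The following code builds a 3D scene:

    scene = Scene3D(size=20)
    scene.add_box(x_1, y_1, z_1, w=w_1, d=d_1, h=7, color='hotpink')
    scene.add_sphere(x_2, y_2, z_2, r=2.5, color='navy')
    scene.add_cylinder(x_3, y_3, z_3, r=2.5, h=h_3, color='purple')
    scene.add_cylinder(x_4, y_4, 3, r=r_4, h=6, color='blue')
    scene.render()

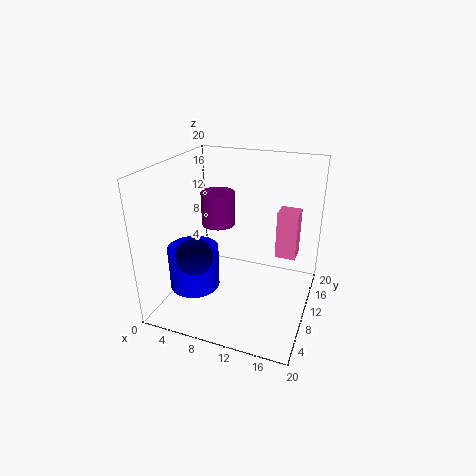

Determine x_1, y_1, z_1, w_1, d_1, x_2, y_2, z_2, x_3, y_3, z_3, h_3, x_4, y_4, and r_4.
x_1 = 14.5
y_1 = 13.5
z_1 = 6
w_1 = 3
d_1 = 3
x_2 = 5.5
y_2 = 5.5
z_2 = 8.5
x_3 = 5.5
y_3 = 13.5
z_3 = 10
h_3 = 5
x_4 = 4.5
y_4 = 7
r_4 = 3.5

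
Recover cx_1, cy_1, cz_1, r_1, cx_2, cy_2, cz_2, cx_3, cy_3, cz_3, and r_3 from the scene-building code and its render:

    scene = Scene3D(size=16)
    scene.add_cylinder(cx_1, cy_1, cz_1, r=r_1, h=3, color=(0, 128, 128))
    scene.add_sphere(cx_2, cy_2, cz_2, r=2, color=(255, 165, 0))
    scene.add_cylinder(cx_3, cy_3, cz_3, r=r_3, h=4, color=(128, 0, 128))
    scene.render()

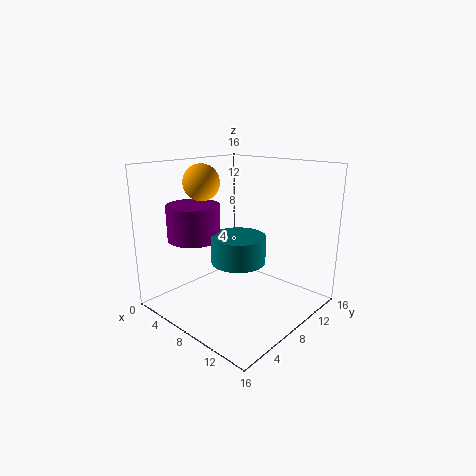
cx_1 = 8.5, cy_1 = 7.5, cz_1 = 5.5, r_1 = 3, cx_2 = 4.5, cy_2 = 6, cz_2 = 14, cx_3 = 3.5, cy_3 = 5.5, cz_3 = 7.5, r_3 = 3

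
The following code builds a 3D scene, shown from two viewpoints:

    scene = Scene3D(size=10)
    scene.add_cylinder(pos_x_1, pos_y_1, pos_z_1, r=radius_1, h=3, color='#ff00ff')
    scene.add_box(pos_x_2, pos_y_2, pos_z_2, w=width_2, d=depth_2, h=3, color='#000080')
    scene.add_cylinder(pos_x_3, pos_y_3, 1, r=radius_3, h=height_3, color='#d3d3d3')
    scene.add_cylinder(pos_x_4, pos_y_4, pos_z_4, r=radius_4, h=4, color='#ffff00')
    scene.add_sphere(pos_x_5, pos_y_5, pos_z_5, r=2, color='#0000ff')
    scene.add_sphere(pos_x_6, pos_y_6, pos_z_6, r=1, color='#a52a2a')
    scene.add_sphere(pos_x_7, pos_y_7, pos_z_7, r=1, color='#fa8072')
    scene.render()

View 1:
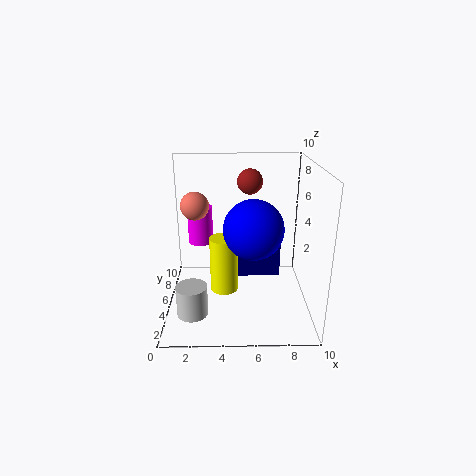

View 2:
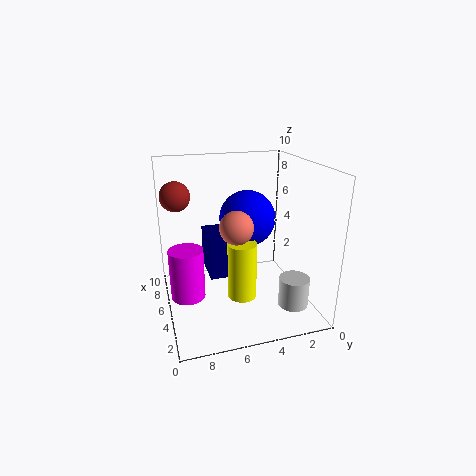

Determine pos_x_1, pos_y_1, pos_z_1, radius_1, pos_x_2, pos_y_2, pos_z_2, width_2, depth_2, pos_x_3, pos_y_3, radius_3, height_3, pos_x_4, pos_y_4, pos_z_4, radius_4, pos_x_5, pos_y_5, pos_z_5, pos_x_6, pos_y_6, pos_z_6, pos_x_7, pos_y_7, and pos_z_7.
pos_x_1 = 2, pos_y_1 = 9, pos_z_1 = 3, radius_1 = 1, pos_x_2 = 5, pos_y_2 = 5, pos_z_2 = 2, width_2 = 3, depth_2 = 2, pos_x_3 = 2, pos_y_3 = 2, radius_3 = 1, height_3 = 2, pos_x_4 = 4, pos_y_4 = 5, pos_z_4 = 1, radius_4 = 1, pos_x_5 = 6, pos_y_5 = 4, pos_z_5 = 6, pos_x_6 = 6, pos_y_6 = 9, pos_z_6 = 8, pos_x_7 = 2, pos_y_7 = 6, pos_z_7 = 7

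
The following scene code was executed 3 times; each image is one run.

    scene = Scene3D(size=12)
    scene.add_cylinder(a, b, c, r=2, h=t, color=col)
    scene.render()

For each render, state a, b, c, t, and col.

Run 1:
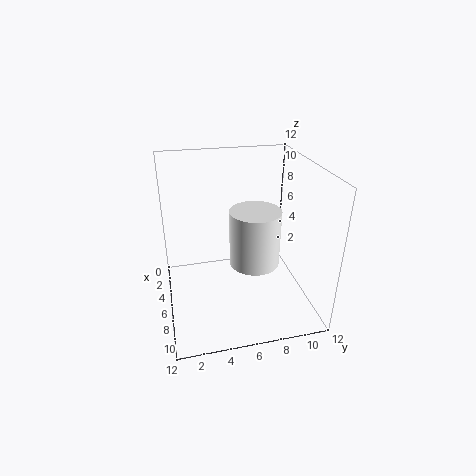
a = 7.5; b = 7; c = 4.5; t = 4.5; col = 'white'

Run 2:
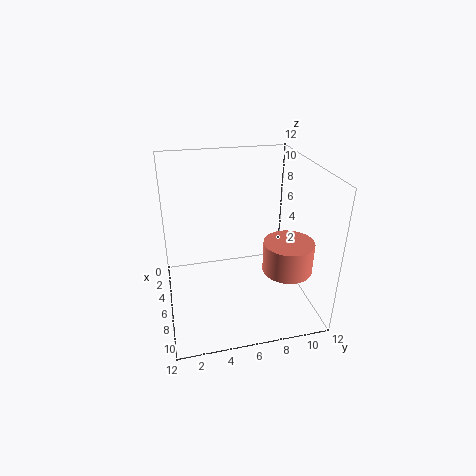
a = 8.5; b = 9.5; c = 4; t = 2.5; col = 'salmon'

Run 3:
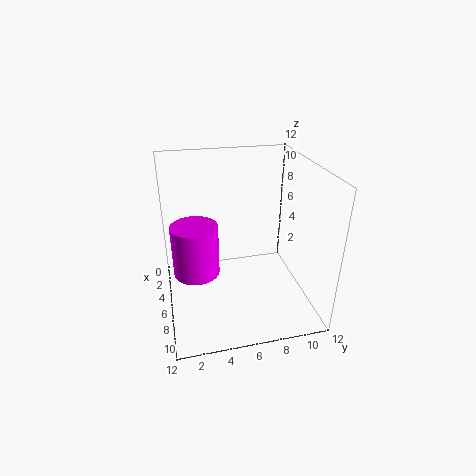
a = 5; b = 2.5; c = 2.5; t = 4.5; col = 'magenta'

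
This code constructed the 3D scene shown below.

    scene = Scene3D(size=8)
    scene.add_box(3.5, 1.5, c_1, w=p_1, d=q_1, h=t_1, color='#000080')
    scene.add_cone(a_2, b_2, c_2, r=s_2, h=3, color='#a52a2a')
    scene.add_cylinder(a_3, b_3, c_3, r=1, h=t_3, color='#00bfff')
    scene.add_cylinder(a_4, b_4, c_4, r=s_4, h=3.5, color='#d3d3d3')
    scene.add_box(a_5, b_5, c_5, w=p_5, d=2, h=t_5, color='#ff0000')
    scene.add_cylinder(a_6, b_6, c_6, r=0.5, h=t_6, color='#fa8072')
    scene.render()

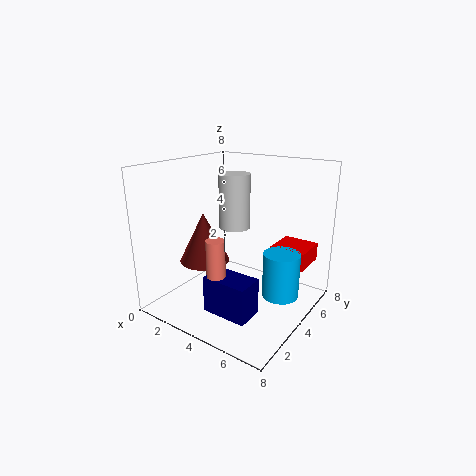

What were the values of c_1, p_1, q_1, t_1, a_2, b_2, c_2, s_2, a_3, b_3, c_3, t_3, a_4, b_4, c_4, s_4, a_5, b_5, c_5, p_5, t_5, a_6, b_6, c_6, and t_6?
c_1 = 0.5
p_1 = 2.5
q_1 = 1.5
t_1 = 2
a_2 = 1.5
b_2 = 4
c_2 = 2
s_2 = 1.5
a_3 = 6.5
b_3 = 4.5
c_3 = 1
t_3 = 2.5
a_4 = 2
b_4 = 6.5
c_4 = 3.5
s_4 = 1
a_5 = 5.5
b_5 = 5
c_5 = 2.5
p_5 = 2
t_5 = 1
a_6 = 4
b_6 = 2
c_6 = 1.5
t_6 = 3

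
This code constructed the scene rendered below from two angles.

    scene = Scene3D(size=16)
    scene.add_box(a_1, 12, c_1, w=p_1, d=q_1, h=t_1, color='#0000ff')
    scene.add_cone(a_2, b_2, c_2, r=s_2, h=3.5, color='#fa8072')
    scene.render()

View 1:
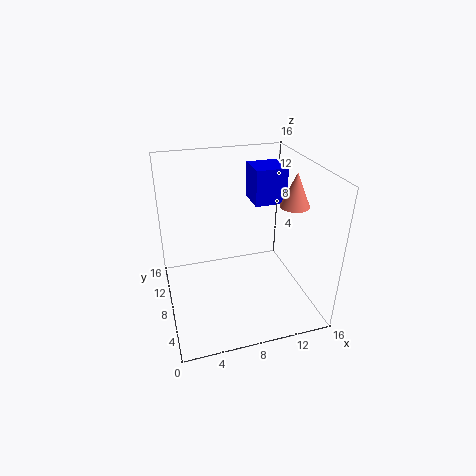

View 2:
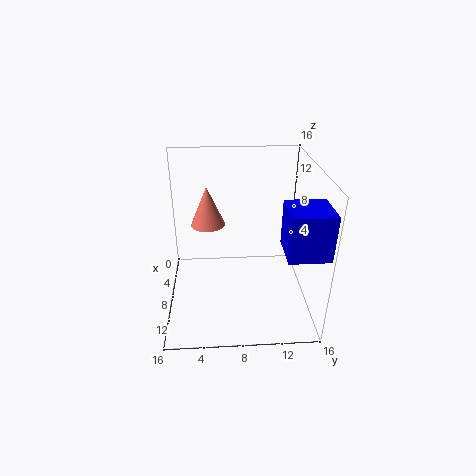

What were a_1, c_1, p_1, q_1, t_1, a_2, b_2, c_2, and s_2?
a_1 = 11.5, c_1 = 9.5, p_1 = 4, q_1 = 4, t_1 = 4.5, a_2 = 13, b_2 = 5, c_2 = 12.5, s_2 = 1.5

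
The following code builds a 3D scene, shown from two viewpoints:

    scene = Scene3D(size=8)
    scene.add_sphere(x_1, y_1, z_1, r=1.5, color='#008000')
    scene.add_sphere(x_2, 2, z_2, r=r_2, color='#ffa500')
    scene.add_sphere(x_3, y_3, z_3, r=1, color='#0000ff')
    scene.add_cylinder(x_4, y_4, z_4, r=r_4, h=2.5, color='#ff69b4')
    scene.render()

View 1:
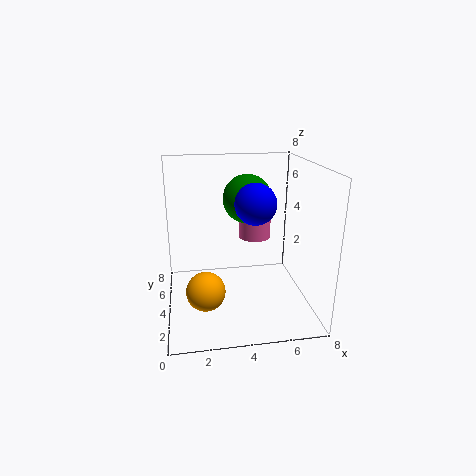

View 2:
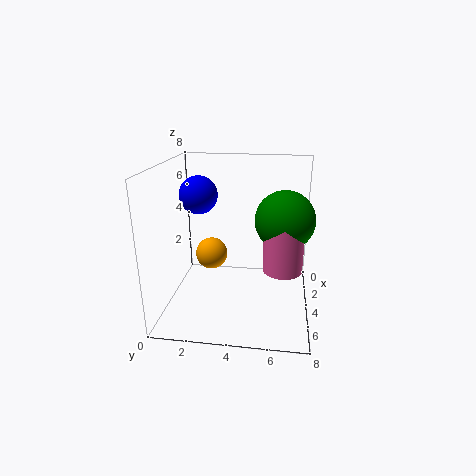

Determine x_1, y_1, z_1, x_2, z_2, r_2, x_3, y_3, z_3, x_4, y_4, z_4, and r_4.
x_1 = 5
y_1 = 6.5
z_1 = 5.5
x_2 = 2
z_2 = 2
r_2 = 1
x_3 = 4.5
y_3 = 2
z_3 = 6.5
x_4 = 5.5
y_4 = 6.5
z_4 = 3
r_4 = 1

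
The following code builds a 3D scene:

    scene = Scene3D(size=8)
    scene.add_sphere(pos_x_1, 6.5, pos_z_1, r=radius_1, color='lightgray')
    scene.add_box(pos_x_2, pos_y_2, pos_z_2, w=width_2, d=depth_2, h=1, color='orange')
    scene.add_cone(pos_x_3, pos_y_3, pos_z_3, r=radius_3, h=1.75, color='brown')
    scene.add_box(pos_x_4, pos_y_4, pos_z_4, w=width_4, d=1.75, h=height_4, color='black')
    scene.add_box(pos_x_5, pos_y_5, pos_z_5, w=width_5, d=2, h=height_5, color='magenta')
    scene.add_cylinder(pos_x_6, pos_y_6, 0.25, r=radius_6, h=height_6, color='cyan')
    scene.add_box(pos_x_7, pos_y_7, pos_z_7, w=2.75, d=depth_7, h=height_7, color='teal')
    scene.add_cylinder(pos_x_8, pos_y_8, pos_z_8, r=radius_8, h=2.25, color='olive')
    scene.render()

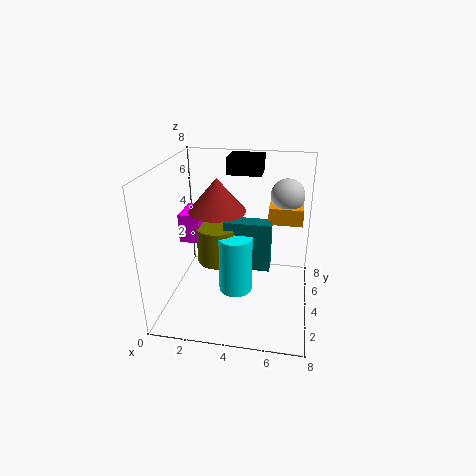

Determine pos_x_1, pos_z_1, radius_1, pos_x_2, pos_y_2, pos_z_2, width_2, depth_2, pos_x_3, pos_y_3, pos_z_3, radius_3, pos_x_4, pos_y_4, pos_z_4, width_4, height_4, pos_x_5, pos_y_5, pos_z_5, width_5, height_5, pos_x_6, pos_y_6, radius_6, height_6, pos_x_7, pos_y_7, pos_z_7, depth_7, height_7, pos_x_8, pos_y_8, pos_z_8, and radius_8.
pos_x_1 = 6.5; pos_z_1 = 5.75; radius_1 = 1; pos_x_2 = 5.5; pos_y_2 = 5.5; pos_z_2 = 4.25; width_2 = 2; depth_2 = 1.25; pos_x_3 = 3; pos_y_3 = 3.5; pos_z_3 = 5.75; radius_3 = 1.5; pos_x_4 = 3; pos_y_4 = 5.75; pos_z_4 = 7; width_4 = 2; height_4 = 1; pos_x_5 = 0.25; pos_y_5 = 4.75; pos_z_5 = 3; width_5 = 1.25; height_5 = 1.75; pos_x_6 = 3.75; pos_y_6 = 4.5; radius_6 = 1; height_6 = 3.5; pos_x_7 = 3; pos_y_7 = 4.75; pos_z_7 = 1.5; depth_7 = 1; height_7 = 3; pos_x_8 = 2.5; pos_y_8 = 5.25; pos_z_8 = 1.75; radius_8 = 1.25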